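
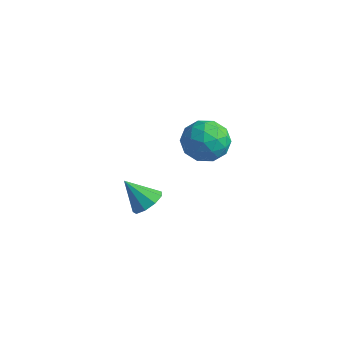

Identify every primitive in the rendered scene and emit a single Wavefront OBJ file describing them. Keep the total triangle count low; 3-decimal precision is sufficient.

v -1.015 -2.59 -0.76
v -0.528 -2.74 -0.425
v -1.725 -2.93 0.12
v -0.632 -2.342 -0.355
v -0.915 -2.06 -0.475
v -1.245 -2.026 -0.728
v -1.468 -2.256 -0.996
v -1.479 -2.642 -1.153
v -1.273 -3.004 -1.127
v -0.946 -3.172 -0.929
v -0.652 -3.068 -0.652
v -3.114 1.716 -0.41
v -2.785 2.079 -1.184
v -1.875 0.921 -0.256
v -1.546 1.284 -1.03
v -1.642 1.806 -0.284
v -2.407 2.297 -0.38
v -2.253 0.703 -1.06
v -3.018 1.194 -1.156
v -2.253 1.452 -1.585
v -1.875 2.134 -1.106
v -2.785 0.866 -0.334
v -2.407 1.548 0.145
v -3.058 1.967 -0.811
v -1.602 1.033 -0.629
v -1.658 1.34 -0.191
v -1.465 1.552 -0.646
v -2.836 2.096 -0.338
v -2.643 2.308 -0.792
v -1.971 2.148 -0.264
v -2.017 0.692 -0.648
v -1.824 0.904 -1.102
v -3.195 1.448 -0.794
v -3.002 1.66 -1.249
v -2.689 0.852 -1.176
v -2.552 1.812 -1.501
v -1.824 1.345 -1.411
v -2.239 1.003 -1.429
v -2.689 1.292 -1.485
v -2.33 2.212 -1.219
v -1.602 1.745 -1.129
v -1.658 2.052 -0.691
v -2.108 2.341 -0.747
v -2.018 1.844 -1.455
v -3.058 1.255 -0.311
v -2.33 0.788 -0.221
v -2.552 0.659 -0.693
v -3.002 0.948 -0.749
v -2.836 1.655 -0.029
v -2.108 1.188 0.061
v -1.971 1.708 0.045
v -2.421 1.997 -0.011
v -2.642 1.156 0.015
f 2 1 4
f 2 4 3
f 4 1 5
f 4 5 3
f 5 1 6
f 5 6 3
f 6 1 7
f 6 7 3
f 7 1 8
f 7 8 3
f 8 1 9
f 8 9 3
f 9 1 10
f 9 10 3
f 10 1 11
f 10 11 3
f 11 1 2
f 11 2 3
f 12 49 28
f 49 23 52
f 28 52 17
f 49 52 28
f 12 28 24
f 28 17 29
f 24 29 13
f 28 29 24
f 12 24 33
f 24 13 34
f 33 34 19
f 24 34 33
f 12 33 45
f 33 19 48
f 45 48 22
f 33 48 45
f 12 45 49
f 45 22 53
f 49 53 23
f 45 53 49
f 13 29 40
f 29 17 43
f 40 43 21
f 29 43 40
f 17 52 30
f 52 23 51
f 30 51 16
f 52 51 30
f 23 53 50
f 53 22 46
f 50 46 14
f 53 46 50
f 22 48 47
f 48 19 35
f 47 35 18
f 48 35 47
f 19 34 39
f 34 13 36
f 39 36 20
f 34 36 39
f 15 41 27
f 41 21 42
f 27 42 16
f 41 42 27
f 15 27 25
f 27 16 26
f 25 26 14
f 27 26 25
f 15 25 32
f 25 14 31
f 32 31 18
f 25 31 32
f 15 32 37
f 32 18 38
f 37 38 20
f 32 38 37
f 15 37 41
f 37 20 44
f 41 44 21
f 37 44 41
f 16 42 30
f 42 21 43
f 30 43 17
f 42 43 30
f 14 26 50
f 26 16 51
f 50 51 23
f 26 51 50
f 18 31 47
f 31 14 46
f 47 46 22
f 31 46 47
f 20 38 39
f 38 18 35
f 39 35 19
f 38 35 39
f 21 44 40
f 44 20 36
f 40 36 13
f 44 36 40



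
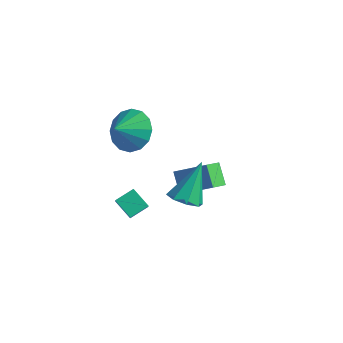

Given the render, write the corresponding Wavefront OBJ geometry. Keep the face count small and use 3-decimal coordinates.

v -0.709 -1.837 0.428
v -0.15 -1.347 0.132
v -0.791 -0.723 2.112
v -0.718 -1.17 -0.013
v -1.281 -1.383 0.1
v -1.509 -1.862 0.406
v -1.268 -2.326 0.725
v -0.701 -2.504 0.87
v -0.138 -2.291 0.756
v 0.09 -1.812 0.45
v -3.469 -3.1 -0.646
v -2.889 -3.652 0.165
v -3.223 -2.287 -0.269
v -2.642 -2.838 0.543
v -2.618 -3.082 -1.243
v -2.037 -3.633 -0.431
v -2.371 -2.268 -0.865
v -1.791 -2.82 -0.054
v -2.988 1.06 -2.451
v -2.964 0.244 -2.072
v -3.726 1.43 -1.608
v -3.702 0.614 -1.229
v -1.538 1.586 -1.411
v -1.514 0.77 -1.032
v -2.276 1.956 -0.568
v -2.252 1.14 -0.189
v -3.284 -2.308 3.646
v -2.342 -2.019 4.061
v -3.296 -3.232 4.314
v -2.721 -1.779 4.386
v -3.252 -1.681 4.512
v -3.791 -1.752 4.406
v -4.194 -1.971 4.097
v -4.354 -2.281 3.666
v -4.227 -2.598 3.23
v -3.847 -2.837 2.905
v -3.317 -2.935 2.779
v -2.778 -2.865 2.885
v -2.375 -2.646 3.195
v -2.215 -2.336 3.625
f 2 1 4
f 2 4 3
f 4 1 5
f 4 5 3
f 5 1 6
f 5 6 3
f 6 1 7
f 6 7 3
f 7 1 8
f 7 8 3
f 8 1 9
f 8 9 3
f 9 1 10
f 9 10 3
f 10 1 2
f 10 2 3
f 12 14 11
f 15 12 11
f 11 14 13
f 13 15 11
f 12 18 14
f 16 12 15
f 16 18 12
f 14 18 13
f 17 15 13
f 13 18 17
f 17 16 15
f 18 16 17
f 20 22 19
f 23 20 19
f 19 22 21
f 21 23 19
f 20 26 22
f 24 20 23
f 24 26 20
f 22 26 21
f 25 23 21
f 21 26 25
f 25 24 23
f 26 24 25
f 28 27 30
f 28 30 29
f 30 27 31
f 30 31 29
f 31 27 32
f 31 32 29
f 32 27 33
f 32 33 29
f 33 27 34
f 33 34 29
f 34 27 35
f 34 35 29
f 35 27 36
f 35 36 29
f 36 27 37
f 36 37 29
f 37 27 38
f 37 38 29
f 38 27 39
f 38 39 29
f 39 27 40
f 39 40 29
f 40 27 28
f 40 28 29



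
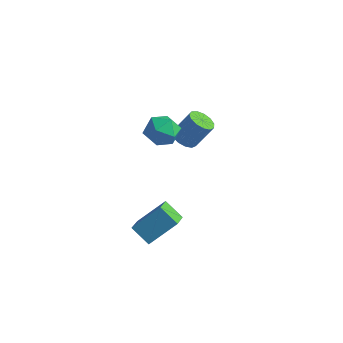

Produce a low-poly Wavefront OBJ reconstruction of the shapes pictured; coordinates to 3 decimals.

v 1.611 -3.648 0.026
v 2.507 -2.59 1.22
v 1.141 -2.522 -0.619
v 2.038 -1.464 0.576
v 2.582 -3.656 -0.696
v 3.479 -2.598 0.499
v 2.113 -2.53 -1.34
v 3.009 -1.472 -0.146
v 0.223 1.433 2.889
v 0.941 0.754 2.74
v -0.221 0.666 4.24
v 0.497 -0.013 4.091
v 0.739 0.926 4.334
v 1.013 1.4 3.499
v -0.293 0.02 3.481
v -0.019 0.494 2.646
v 0.622 -0.118 3.106
v 1.26 0.441 3.633
v -0.54 0.979 3.347
v 0.098 1.538 3.874
v 0.007 3.127 0.989
v 0.47 2.55 0.996
v 1.156 3.115 2.338
v 0.693 3.693 2.331
v 0.658 2.849 0.774
v 1.344 3.414 2.116
v 0.639 3.236 0.62
v 1.325 3.801 1.962
v 0.42 3.589 0.583
v 1.106 4.154 1.926
v 0.069 3.795 0.676
v 0.755 4.36 2.018
v -0.301 3.789 0.867
v 0.385 4.355 2.21
v -0.573 3.573 1.098
v 0.113 4.139 2.44
v -0.662 3.216 1.293
v 0.024 3.781 2.636
v -0.538 2.83 1.392
v 0.148 3.396 2.735
v -0.241 2.539 1.363
v 0.445 3.105 2.706
v 0.135 2.434 1.215
v 0.821 3 2.558
f 2 4 1
f 5 2 1
f 1 4 3
f 3 5 1
f 2 8 4
f 6 2 5
f 6 8 2
f 4 8 3
f 7 5 3
f 3 8 7
f 7 6 5
f 8 6 7
f 9 20 14
f 9 14 10
f 9 10 16
f 9 16 19
f 9 19 20
f 10 14 18
f 14 20 13
f 20 19 11
f 19 16 15
f 16 10 17
f 12 18 13
f 12 13 11
f 12 11 15
f 12 15 17
f 12 17 18
f 13 18 14
f 11 13 20
f 15 11 19
f 17 15 16
f 18 17 10
f 22 21 25
f 22 25 23
f 23 25 26
f 23 26 24
f 25 21 27
f 25 27 26
f 26 27 28
f 26 28 24
f 27 21 29
f 27 29 28
f 28 29 30
f 28 30 24
f 29 21 31
f 29 31 30
f 30 31 32
f 30 32 24
f 31 21 33
f 31 33 32
f 32 33 34
f 32 34 24
f 33 21 35
f 33 35 34
f 34 35 36
f 34 36 24
f 35 21 37
f 35 37 36
f 36 37 38
f 36 38 24
f 37 21 39
f 37 39 38
f 38 39 40
f 38 40 24
f 39 21 41
f 39 41 40
f 40 41 42
f 40 42 24
f 41 21 43
f 41 43 42
f 42 43 44
f 42 44 24
f 43 21 22
f 43 22 44
f 44 22 23
f 44 23 24



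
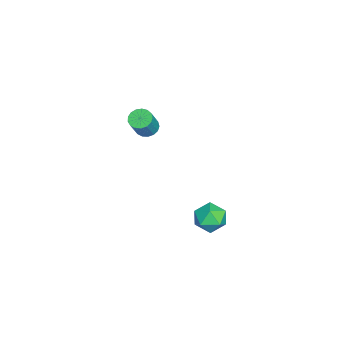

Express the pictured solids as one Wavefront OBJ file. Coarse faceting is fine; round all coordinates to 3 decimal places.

v 2.685 0.976 1.994
v 3.196 1.247 2.449
v 3.424 0.093 1.691
v 3.935 0.364 2.146
v 3.321 0.063 2.419
v 2.865 0.609 2.607
v 3.755 0.731 1.533
v 3.299 1.277 1.721
v 3.858 1.096 2.164
v 3.589 0.683 2.712
v 3.031 0.657 1.428
v 2.762 0.244 1.976
v -2.223 -2.514 2.769
v -1.854 -2.186 2.605
v -1.248 -2.379 3.587
v -1.617 -2.706 3.751
v -2.012 -2.04 2.731
v -1.405 -2.233 3.713
v -2.218 -2.003 2.866
v -1.611 -2.195 3.848
v -2.425 -2.082 2.978
v -1.819 -2.275 3.96
v -2.586 -2.261 3.043
v -1.98 -2.454 4.025
v -2.664 -2.497 3.044
v -2.058 -2.69 4.026
v -2.641 -2.737 2.983
v -2.035 -2.93 3.965
v -2.522 -2.926 2.873
v -1.916 -3.119 3.855
v -2.335 -3.021 2.739
v -1.729 -3.213 3.721
v -2.122 -2.999 2.611
v -1.516 -3.191 3.593
v -1.932 -2.866 2.52
v -1.326 -3.059 3.502
v -1.809 -2.652 2.486
v -1.203 -2.845 3.468
v -1.781 -2.407 2.517
v -1.175 -2.6 3.499
f 1 12 6
f 1 6 2
f 1 2 8
f 1 8 11
f 1 11 12
f 2 6 10
f 6 12 5
f 12 11 3
f 11 8 7
f 8 2 9
f 4 10 5
f 4 5 3
f 4 3 7
f 4 7 9
f 4 9 10
f 5 10 6
f 3 5 12
f 7 3 11
f 9 7 8
f 10 9 2
f 14 13 17
f 14 17 15
f 15 17 18
f 15 18 16
f 17 13 19
f 17 19 18
f 18 19 20
f 18 20 16
f 19 13 21
f 19 21 20
f 20 21 22
f 20 22 16
f 21 13 23
f 21 23 22
f 22 23 24
f 22 24 16
f 23 13 25
f 23 25 24
f 24 25 26
f 24 26 16
f 25 13 27
f 25 27 26
f 26 27 28
f 26 28 16
f 27 13 29
f 27 29 28
f 28 29 30
f 28 30 16
f 29 13 31
f 29 31 30
f 30 31 32
f 30 32 16
f 31 13 33
f 31 33 32
f 32 33 34
f 32 34 16
f 33 13 35
f 33 35 34
f 34 35 36
f 34 36 16
f 35 13 37
f 35 37 36
f 36 37 38
f 36 38 16
f 37 13 39
f 37 39 38
f 38 39 40
f 38 40 16
f 39 13 14
f 39 14 40
f 40 14 15
f 40 15 16



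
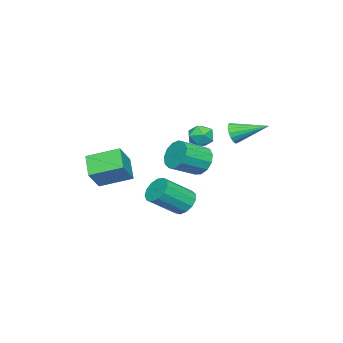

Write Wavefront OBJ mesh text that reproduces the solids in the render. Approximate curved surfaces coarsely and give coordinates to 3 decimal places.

v 3.295 -2.886 -0.755
v 4.309 -2.931 0.363
v 2.71 -1.269 -0.158
v 3.723 -1.315 0.96
v 4.257 -2.225 -1.6
v 5.27 -2.271 -0.482
v 3.671 -0.609 -1.003
v 4.685 -0.654 0.115
v -2.492 2.067 0.388
v -2.022 1.977 0.898
v -2.888 3.893 1.072
v -1.844 2.11 0.647
v -1.814 2.233 0.337
v -1.94 2.317 0.038
v -2.193 2.345 -0.181
v -2.514 2.308 -0.269
v -2.83 2.217 -0.207
v -3.069 2.091 -0.009
v -3.176 1.959 0.28
v -3.126 1.852 0.594
v -2.931 1.795 0.86
v -2.636 1.799 1.018
v -2.308 1.865 1.032
v -2.456 0.947 0.04
v -1.726 1.289 -0.034
v -1.894 -0.169 0.434
v -1.164 0.173 0.36
v -1.668 0.419 0.944
v -2.015 1.108 0.7
v -1.605 0.012 -0.3
v -1.952 0.701 -0.544
v -1.199 0.71 -0.244
v -1.239 0.962 0.524
v -2.381 0.158 -0.124
v -2.421 0.41 0.644
v -0.992 0.952 -1.233
v -0.373 1.224 -1.901
v 0.831 0.321 -1.154
v 0.212 0.048 -0.487
v -0.343 1.588 -1.51
v 0.861 0.685 -0.763
v -0.519 1.75 -1.031
v 0.685 0.847 -0.284
v -0.845 1.658 -0.616
v 0.359 0.755 0.131
v -1.217 1.342 -0.397
v -0.014 0.439 0.349
v -1.518 0.902 -0.444
v -0.315 -0.001 0.303
v -1.652 0.478 -0.742
v -0.449 -0.425 0.005
v -1.577 0.204 -1.195
v -0.373 -0.699 -0.448
v -1.315 0.167 -1.661
v -0.111 -0.736 -0.914
v -0.951 0.38 -1.991
v 0.253 -0.524 -1.244
v -0.6 0.774 -2.08
v 0.604 -0.13 -1.333
v 3.155 1.929 -2.397
v 3.804 2.328 -2.698
v 4.954 1.331 -1.545
v 4.305 0.931 -1.243
v 3.656 2.575 -2.337
v 4.806 1.578 -1.184
v 3.348 2.617 -1.995
v 4.499 1.619 -0.841
v 2.979 2.44 -1.78
v 4.13 1.442 -0.627
v 2.666 2.1 -1.761
v 3.817 1.103 -0.608
v 2.508 1.707 -1.944
v 3.659 0.709 -0.79
v 2.555 1.383 -2.27
v 3.706 0.386 -1.117
v 2.793 1.233 -2.637
v 3.943 0.236 -1.484
v 3.145 1.304 -2.928
v 4.296 0.307 -1.774
v 3.501 1.573 -3.049
v 4.651 0.575 -1.896
v 3.746 1.955 -2.964
v 4.897 0.957 -1.811
f 2 4 1
f 5 2 1
f 1 4 3
f 3 5 1
f 2 8 4
f 6 2 5
f 6 8 2
f 4 8 3
f 7 5 3
f 3 8 7
f 7 6 5
f 8 6 7
f 10 9 12
f 10 12 11
f 12 9 13
f 12 13 11
f 13 9 14
f 13 14 11
f 14 9 15
f 14 15 11
f 15 9 16
f 15 16 11
f 16 9 17
f 16 17 11
f 17 9 18
f 17 18 11
f 18 9 19
f 18 19 11
f 19 9 20
f 19 20 11
f 20 9 21
f 20 21 11
f 21 9 22
f 21 22 11
f 22 9 23
f 22 23 11
f 23 9 10
f 23 10 11
f 24 35 29
f 24 29 25
f 24 25 31
f 24 31 34
f 24 34 35
f 25 29 33
f 29 35 28
f 35 34 26
f 34 31 30
f 31 25 32
f 27 33 28
f 27 28 26
f 27 26 30
f 27 30 32
f 27 32 33
f 28 33 29
f 26 28 35
f 30 26 34
f 32 30 31
f 33 32 25
f 37 36 40
f 37 40 38
f 38 40 41
f 38 41 39
f 40 36 42
f 40 42 41
f 41 42 43
f 41 43 39
f 42 36 44
f 42 44 43
f 43 44 45
f 43 45 39
f 44 36 46
f 44 46 45
f 45 46 47
f 45 47 39
f 46 36 48
f 46 48 47
f 47 48 49
f 47 49 39
f 48 36 50
f 48 50 49
f 49 50 51
f 49 51 39
f 50 36 52
f 50 52 51
f 51 52 53
f 51 53 39
f 52 36 54
f 52 54 53
f 53 54 55
f 53 55 39
f 54 36 56
f 54 56 55
f 55 56 57
f 55 57 39
f 56 36 58
f 56 58 57
f 57 58 59
f 57 59 39
f 58 36 37
f 58 37 59
f 59 37 38
f 59 38 39
f 61 60 64
f 61 64 62
f 62 64 65
f 62 65 63
f 64 60 66
f 64 66 65
f 65 66 67
f 65 67 63
f 66 60 68
f 66 68 67
f 67 68 69
f 67 69 63
f 68 60 70
f 68 70 69
f 69 70 71
f 69 71 63
f 70 60 72
f 70 72 71
f 71 72 73
f 71 73 63
f 72 60 74
f 72 74 73
f 73 74 75
f 73 75 63
f 74 60 76
f 74 76 75
f 75 76 77
f 75 77 63
f 76 60 78
f 76 78 77
f 77 78 79
f 77 79 63
f 78 60 80
f 78 80 79
f 79 80 81
f 79 81 63
f 80 60 82
f 80 82 81
f 81 82 83
f 81 83 63
f 82 60 61
f 82 61 83
f 83 61 62
f 83 62 63



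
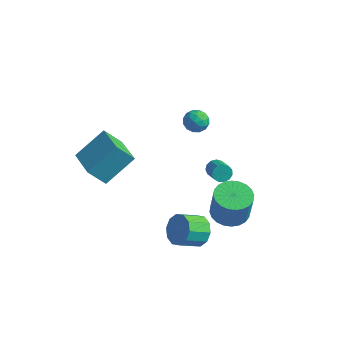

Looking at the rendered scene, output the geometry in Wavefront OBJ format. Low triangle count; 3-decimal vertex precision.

v -0.719 3.747 -3.321
v -0.334 3.887 -3.745
v 0.545 3.234 -3.163
v 0.159 3.093 -2.739
v -0.31 4.125 -3.514
v 0.569 3.472 -2.932
v -0.416 4.243 -3.222
v 0.463 3.59 -2.64
v -0.618 4.203 -2.962
v 0.26 3.55 -2.379
v -0.853 4.019 -2.815
v 0.026 3.365 -2.233
v -1.045 3.748 -2.829
v -0.166 3.094 -2.247
v -1.133 3.476 -3
v -0.255 2.823 -2.417
v -1.091 3.291 -3.272
v -0.212 2.638 -2.69
v -0.93 3.25 -3.56
v -0.052 2.597 -2.978
v -0.702 3.367 -3.772
v 0.176 2.714 -3.19
v -0.48 3.604 -3.841
v 0.398 2.951 -3.259
v 2.06 0.962 -3.311
v 2.892 1.66 -3.402
v 3.232 1.496 -1.561
v 2.4 0.798 -1.469
v 2.57 1.925 -3.319
v 2.91 1.761 -1.478
v 2.171 2.044 -3.235
v 2.51 1.88 -1.393
v 1.754 1.997 -3.162
v 2.094 1.834 -1.321
v 1.384 1.794 -3.112
v 1.724 1.63 -1.27
v 1.117 1.463 -3.092
v 1.457 1.299 -1.251
v 0.994 1.056 -3.106
v 1.334 0.893 -1.264
v 1.033 0.635 -3.15
v 1.372 0.471 -1.309
v 1.228 0.264 -3.219
v 1.568 0.1 -1.378
v 1.55 -0.001 -3.302
v 1.89 -0.165 -1.461
v 1.95 -0.12 -3.387
v 2.289 -0.284 -1.545
v 2.366 -0.074 -3.459
v 2.706 -0.237 -1.618
v 2.736 0.13 -3.51
v 3.076 -0.034 -1.668
v 3.003 0.461 -3.529
v 3.343 0.297 -1.688
v 3.126 0.867 -3.516
v 3.466 0.704 -1.674
v 3.088 1.289 -3.471
v 3.427 1.125 -1.63
v -4.73 -3.547 1.522
v -3.997 -2.002 2.842
v -4.048 -2.903 0.39
v -3.316 -1.358 1.71
v -3.084 -4.642 1.89
v -2.352 -3.097 3.21
v -2.403 -3.998 0.758
v -1.67 -2.453 2.078
v -0.549 1.218 3.965
v -0.07 1.647 3.585
v -0.25 0.273 3.275
v 0.229 0.702 2.895
v 0.371 0.523 3.605
v 0.186 1.107 4.032
v -0.506 0.813 2.828
v -0.691 1.397 3.255
v -0.044 1.397 2.882
v 0.498 1.217 3.363
v -0.818 0.703 3.497
v -0.276 0.523 3.978
v -0.336 1.515 3.836
v 0.016 0.405 3.024
v 0.1 0.299 3.442
v 0.381 0.551 3.219
v -0.185 1.198 4.098
v 0.096 1.45 3.875
v 0.356 0.789 3.887
v -0.416 0.47 2.985
v -0.135 0.722 2.762
v -0.701 1.369 3.641
v -0.42 1.621 3.418
v -0.676 1.131 2.973
v -0.039 1.621 3.199
v 0.137 1.065 2.794
v -0.296 1.13 2.754
v -0.404 1.474 3.005
v 0.28 1.515 3.482
v 0.455 0.96 3.076
v 0.539 0.854 3.494
v 0.431 1.198 3.744
v 0.295 1.368 3.069
v -0.775 0.96 3.784
v -0.6 0.405 3.378
v -0.751 0.722 3.116
v -0.859 1.066 3.366
v -0.457 0.855 4.066
v -0.281 0.299 3.661
v 0.084 0.446 3.855
v -0.024 0.79 4.106
v -0.615 0.552 3.791
v 1.73 -1.495 -3.091
v 2.579 -1.962 -3.115
v 2 -3.053 -2.394
v 1.15 -2.585 -2.369
v 2.566 -1.627 -2.618
v 1.987 -2.717 -1.897
v 2.234 -1.241 -2.302
v 1.655 -2.332 -1.581
v 1.709 -0.952 -2.287
v 1.13 -2.043 -1.566
v 1.192 -0.871 -2.579
v 0.612 -1.961 -1.858
v 0.88 -1.027 -3.066
v 0.301 -2.118 -2.345
v 0.893 -1.363 -3.563
v 0.314 -2.453 -2.842
v 1.225 -1.748 -3.879
v 0.646 -2.839 -3.158
v 1.75 -2.037 -3.894
v 1.171 -3.128 -3.173
v 2.268 -2.119 -3.602
v 1.688 -3.209 -2.881
f 2 1 5
f 2 5 3
f 3 5 6
f 3 6 4
f 5 1 7
f 5 7 6
f 6 7 8
f 6 8 4
f 7 1 9
f 7 9 8
f 8 9 10
f 8 10 4
f 9 1 11
f 9 11 10
f 10 11 12
f 10 12 4
f 11 1 13
f 11 13 12
f 12 13 14
f 12 14 4
f 13 1 15
f 13 15 14
f 14 15 16
f 14 16 4
f 15 1 17
f 15 17 16
f 16 17 18
f 16 18 4
f 17 1 19
f 17 19 18
f 18 19 20
f 18 20 4
f 19 1 21
f 19 21 20
f 20 21 22
f 20 22 4
f 21 1 23
f 21 23 22
f 22 23 24
f 22 24 4
f 23 1 2
f 23 2 24
f 24 2 3
f 24 3 4
f 26 25 29
f 26 29 27
f 27 29 30
f 27 30 28
f 29 25 31
f 29 31 30
f 30 31 32
f 30 32 28
f 31 25 33
f 31 33 32
f 32 33 34
f 32 34 28
f 33 25 35
f 33 35 34
f 34 35 36
f 34 36 28
f 35 25 37
f 35 37 36
f 36 37 38
f 36 38 28
f 37 25 39
f 37 39 38
f 38 39 40
f 38 40 28
f 39 25 41
f 39 41 40
f 40 41 42
f 40 42 28
f 41 25 43
f 41 43 42
f 42 43 44
f 42 44 28
f 43 25 45
f 43 45 44
f 44 45 46
f 44 46 28
f 45 25 47
f 45 47 46
f 46 47 48
f 46 48 28
f 47 25 49
f 47 49 48
f 48 49 50
f 48 50 28
f 49 25 51
f 49 51 50
f 50 51 52
f 50 52 28
f 51 25 53
f 51 53 52
f 52 53 54
f 52 54 28
f 53 25 55
f 53 55 54
f 54 55 56
f 54 56 28
f 55 25 57
f 55 57 56
f 56 57 58
f 56 58 28
f 57 25 26
f 57 26 58
f 58 26 27
f 58 27 28
f 60 62 59
f 63 60 59
f 59 62 61
f 61 63 59
f 60 66 62
f 64 60 63
f 64 66 60
f 62 66 61
f 65 63 61
f 61 66 65
f 65 64 63
f 66 64 65
f 67 104 83
f 104 78 107
f 83 107 72
f 104 107 83
f 67 83 79
f 83 72 84
f 79 84 68
f 83 84 79
f 67 79 88
f 79 68 89
f 88 89 74
f 79 89 88
f 67 88 100
f 88 74 103
f 100 103 77
f 88 103 100
f 67 100 104
f 100 77 108
f 104 108 78
f 100 108 104
f 68 84 95
f 84 72 98
f 95 98 76
f 84 98 95
f 72 107 85
f 107 78 106
f 85 106 71
f 107 106 85
f 78 108 105
f 108 77 101
f 105 101 69
f 108 101 105
f 77 103 102
f 103 74 90
f 102 90 73
f 103 90 102
f 74 89 94
f 89 68 91
f 94 91 75
f 89 91 94
f 70 96 82
f 96 76 97
f 82 97 71
f 96 97 82
f 70 82 80
f 82 71 81
f 80 81 69
f 82 81 80
f 70 80 87
f 80 69 86
f 87 86 73
f 80 86 87
f 70 87 92
f 87 73 93
f 92 93 75
f 87 93 92
f 70 92 96
f 92 75 99
f 96 99 76
f 92 99 96
f 71 97 85
f 97 76 98
f 85 98 72
f 97 98 85
f 69 81 105
f 81 71 106
f 105 106 78
f 81 106 105
f 73 86 102
f 86 69 101
f 102 101 77
f 86 101 102
f 75 93 94
f 93 73 90
f 94 90 74
f 93 90 94
f 76 99 95
f 99 75 91
f 95 91 68
f 99 91 95
f 110 109 113
f 110 113 111
f 111 113 114
f 111 114 112
f 113 109 115
f 113 115 114
f 114 115 116
f 114 116 112
f 115 109 117
f 115 117 116
f 116 117 118
f 116 118 112
f 117 109 119
f 117 119 118
f 118 119 120
f 118 120 112
f 119 109 121
f 119 121 120
f 120 121 122
f 120 122 112
f 121 109 123
f 121 123 122
f 122 123 124
f 122 124 112
f 123 109 125
f 123 125 124
f 124 125 126
f 124 126 112
f 125 109 127
f 125 127 126
f 126 127 128
f 126 128 112
f 127 109 129
f 127 129 128
f 128 129 130
f 128 130 112
f 129 109 110
f 129 110 130
f 130 110 111
f 130 111 112



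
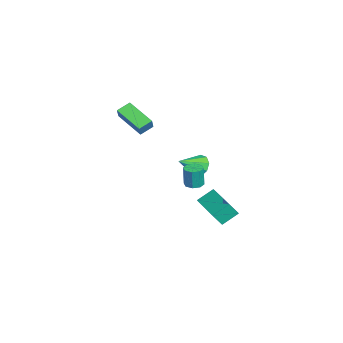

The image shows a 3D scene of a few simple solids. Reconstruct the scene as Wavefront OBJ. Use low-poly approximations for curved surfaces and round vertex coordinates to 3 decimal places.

v -3.491 2.658 -3.207
v -3.174 2.419 -3.843
v -2.749 1.582 -2.433
v -2.88 2.779 -3.625
v -2.872 3.082 -3.211
v -3.154 3.187 -2.796
v -3.593 3.045 -2.572
v -3.985 2.721 -2.646
v -4.146 2.369 -2.982
v -4 2.152 -3.424
v -3.616 2.172 -3.764
v 2.253 3.157 -2.958
v 2.423 2.677 -2.204
v 1.882 3.964 -2.362
v 2.052 3.484 -1.607
v 4.128 3.956 -2.873
v 4.298 3.476 -2.118
v 3.757 4.763 -2.276
v 3.927 4.283 -1.522
v -0.063 2.467 -2.515
v 0.463 2.399 -2.528
v 0.488 2.364 -1.339
v -0.037 2.433 -1.325
v 0.358 2.79 -2.514
v 0.383 2.756 -1.325
v 0.006 2.993 -2.501
v 0.032 2.958 -1.312
v -0.385 2.887 -2.496
v -0.36 2.853 -1.306
v -0.588 2.536 -2.501
v -0.563 2.501 -1.312
v -0.483 2.144 -2.515
v -0.458 2.11 -1.326
v -0.132 1.942 -2.528
v -0.106 1.907 -1.339
v 0.26 2.047 -2.534
v 0.285 2.013 -1.344
v -4.255 -0.973 0.715
v -3.791 -1.015 1.389
v -3.085 0.246 -0.015
v -2.621 0.203 0.66
v -3.799 -1.623 0.36
v -3.335 -1.666 1.035
v -2.629 -0.405 -0.369
v -2.165 -0.447 0.305
f 2 1 4
f 2 4 3
f 4 1 5
f 4 5 3
f 5 1 6
f 5 6 3
f 6 1 7
f 6 7 3
f 7 1 8
f 7 8 3
f 8 1 9
f 8 9 3
f 9 1 10
f 9 10 3
f 10 1 11
f 10 11 3
f 11 1 2
f 11 2 3
f 13 15 12
f 16 13 12
f 12 15 14
f 14 16 12
f 13 19 15
f 17 13 16
f 17 19 13
f 15 19 14
f 18 16 14
f 14 19 18
f 18 17 16
f 19 17 18
f 21 20 24
f 21 24 22
f 22 24 25
f 22 25 23
f 24 20 26
f 24 26 25
f 25 26 27
f 25 27 23
f 26 20 28
f 26 28 27
f 27 28 29
f 27 29 23
f 28 20 30
f 28 30 29
f 29 30 31
f 29 31 23
f 30 20 32
f 30 32 31
f 31 32 33
f 31 33 23
f 32 20 34
f 32 34 33
f 33 34 35
f 33 35 23
f 34 20 36
f 34 36 35
f 35 36 37
f 35 37 23
f 36 20 21
f 36 21 37
f 37 21 22
f 37 22 23
f 39 41 38
f 42 39 38
f 38 41 40
f 40 42 38
f 39 45 41
f 43 39 42
f 43 45 39
f 41 45 40
f 44 42 40
f 40 45 44
f 44 43 42
f 45 43 44



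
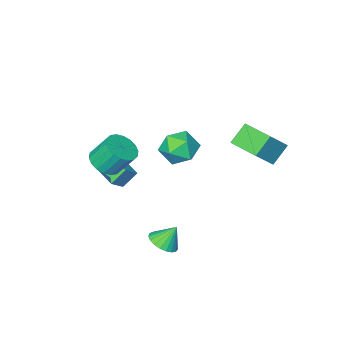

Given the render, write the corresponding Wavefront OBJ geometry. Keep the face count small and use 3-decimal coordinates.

v 2.431 -4.019 -1.837
v 1.635 -3.833 -0.946
v 2.425 -2.239 -2.216
v 1.628 -2.052 -1.324
v 3.252 -3.868 -1.136
v 2.455 -3.681 -0.244
v 3.245 -2.087 -1.514
v 2.449 -1.901 -0.623
v -2.652 -2.302 -0.996
v -1.687 -2.205 -0.222
v -1.633 -3.635 -2.098
v -0.668 -3.538 -1.324
v -1.718 -4.078 -0.942
v -2.348 -3.254 -0.261
v -0.972 -2.586 -2.059
v -1.602 -1.762 -1.378
v -0.649 -2.381 -0.878
v -1.11 -3.303 -0.189
v -2.21 -2.537 -2.131
v -2.671 -3.459 -1.442
v -3.154 2.551 2.817
v -1.952 2.658 4.07
v -3.374 4.438 2.868
v -2.172 4.545 4.121
v -2.148 2.695 1.839
v -0.946 2.802 3.092
v -2.368 4.582 1.89
v -1.166 4.689 3.143
v 3.895 -1.589 0.869
v 4.723 -1.831 1.374
v 4.113 -1.114 2.717
v 3.285 -0.871 2.211
v 4.823 -1.432 1.206
v 4.213 -0.714 2.549
v 4.739 -1.063 0.971
v 4.13 -0.345 2.314
v 4.488 -0.799 0.716
v 3.879 -0.081 2.058
v 4.12 -0.691 0.491
v 3.51 0.027 1.833
v 3.707 -0.761 0.341
v 3.097 -0.043 1.683
v 3.331 -0.995 0.295
v 2.721 -0.277 1.638
v 3.067 -1.346 0.363
v 2.457 -0.629 1.706
v 2.967 -1.746 0.531
v 2.357 -1.028 1.874
v 3.05 -2.115 0.766
v 2.441 -1.397 2.109
v 3.301 -2.379 1.022
v 2.692 -1.661 2.364
v 3.67 -2.487 1.247
v 3.06 -1.769 2.589
v 4.083 -2.417 1.397
v 3.473 -1.699 2.739
v 4.459 -2.183 1.442
v 3.849 -1.465 2.785
v 3.156 2.727 -3.036
v 3.917 2.678 -2.578
v 2.504 3.013 -1.924
v 3.908 3.035 -2.674
v 3.77 3.339 -2.834
v 3.525 3.537 -3.028
v 3.216 3.595 -3.224
v 2.897 3.503 -3.387
v 2.622 3.277 -3.489
v 2.44 2.956 -3.514
v 2.382 2.595 -3.455
v 2.457 2.257 -3.324
v 2.653 2.001 -3.144
v 2.936 1.87 -2.944
v 3.257 1.887 -2.761
v 3.56 2.049 -2.625
v 3.794 2.329 -2.56
f 2 4 1
f 5 2 1
f 1 4 3
f 3 5 1
f 2 8 4
f 6 2 5
f 6 8 2
f 4 8 3
f 7 5 3
f 3 8 7
f 7 6 5
f 8 6 7
f 9 20 14
f 9 14 10
f 9 10 16
f 9 16 19
f 9 19 20
f 10 14 18
f 14 20 13
f 20 19 11
f 19 16 15
f 16 10 17
f 12 18 13
f 12 13 11
f 12 11 15
f 12 15 17
f 12 17 18
f 13 18 14
f 11 13 20
f 15 11 19
f 17 15 16
f 18 17 10
f 22 24 21
f 25 22 21
f 21 24 23
f 23 25 21
f 22 28 24
f 26 22 25
f 26 28 22
f 24 28 23
f 27 25 23
f 23 28 27
f 27 26 25
f 28 26 27
f 30 29 33
f 30 33 31
f 31 33 34
f 31 34 32
f 33 29 35
f 33 35 34
f 34 35 36
f 34 36 32
f 35 29 37
f 35 37 36
f 36 37 38
f 36 38 32
f 37 29 39
f 37 39 38
f 38 39 40
f 38 40 32
f 39 29 41
f 39 41 40
f 40 41 42
f 40 42 32
f 41 29 43
f 41 43 42
f 42 43 44
f 42 44 32
f 43 29 45
f 43 45 44
f 44 45 46
f 44 46 32
f 45 29 47
f 45 47 46
f 46 47 48
f 46 48 32
f 47 29 49
f 47 49 48
f 48 49 50
f 48 50 32
f 49 29 51
f 49 51 50
f 50 51 52
f 50 52 32
f 51 29 53
f 51 53 52
f 52 53 54
f 52 54 32
f 53 29 55
f 53 55 54
f 54 55 56
f 54 56 32
f 55 29 57
f 55 57 56
f 56 57 58
f 56 58 32
f 57 29 30
f 57 30 58
f 58 30 31
f 58 31 32
f 60 59 62
f 60 62 61
f 62 59 63
f 62 63 61
f 63 59 64
f 63 64 61
f 64 59 65
f 64 65 61
f 65 59 66
f 65 66 61
f 66 59 67
f 66 67 61
f 67 59 68
f 67 68 61
f 68 59 69
f 68 69 61
f 69 59 70
f 69 70 61
f 70 59 71
f 70 71 61
f 71 59 72
f 71 72 61
f 72 59 73
f 72 73 61
f 73 59 74
f 73 74 61
f 74 59 75
f 74 75 61
f 75 59 60
f 75 60 61



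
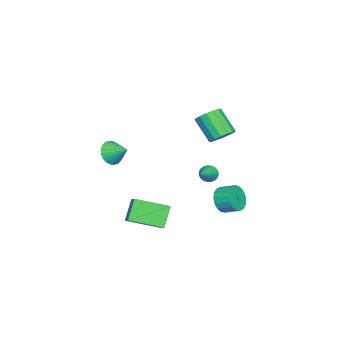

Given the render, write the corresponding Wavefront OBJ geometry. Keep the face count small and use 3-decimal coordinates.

v 2.374 0.354 0.372
v 3.246 -1.463 1.059
v 2.913 0.777 0.805
v 3.785 -1.041 1.491
v 3.335 0.361 -0.831
v 4.207 -1.457 -0.145
v 3.874 0.783 -0.399
v 4.746 -1.034 0.288
v 1.161 3.204 0.885
v 1.559 2.858 1.614
v 1.617 3.79 2.025
v 1.219 4.136 1.295
v 1.869 2.944 1.376
v 1.927 3.876 1.786
v 2.039 3.081 1.04
v 2.097 4.014 1.45
v 2.035 3.243 0.674
v 2.093 4.175 1.084
v 1.858 3.397 0.349
v 1.916 4.329 0.759
v 1.543 3.512 0.13
v 1.6 4.445 0.541
v 1.152 3.567 0.061
v 1.21 4.499 0.472
v 0.763 3.55 0.155
v 0.821 4.482 0.566
v 0.453 3.464 0.394
v 0.511 4.396 0.804
v 0.283 3.326 0.73
v 0.341 4.259 1.14
v 0.287 3.165 1.096
v 0.345 4.097 1.506
v 0.464 3.011 1.421
v 0.522 3.943 1.831
v 0.78 2.895 1.639
v 0.837 3.828 2.05
v 1.17 2.841 1.708
v 1.228 3.773 2.119
v -3.665 0.539 -0.241
v -3.424 0.815 -0.741
v -2.135 0.581 0.521
v -3.5 1.017 -0.6
v -3.604 1.136 -0.397
v -3.719 1.152 -0.166
v -3.825 1.062 0.051
v -3.903 0.881 0.217
v -3.94 0.642 0.305
v -3.929 0.384 0.298
v -3.873 0.154 0.198
v -3.781 -0.011 0.022
v -3.669 -0.08 -0.2
v -3.556 -0.042 -0.429
v -3.462 0.096 -0.625
v -3.403 0.311 -0.755
v -3.389 0.565 -0.796
v -0.294 -4.236 2.338
v 0.293 -4.659 2.856
v -0.046 -3.124 2.962
v 0.495 -4.557 2.593
v 0.578 -4.406 2.292
v 0.528 -4.229 1.997
v 0.352 -4.053 1.754
v 0.079 -3.906 1.6
v -0.252 -3.808 1.558
v -0.589 -3.776 1.635
v -0.881 -3.814 1.819
v -1.084 -3.916 2.082
v -1.167 -4.067 2.383
v -1.117 -4.243 2.678
v -0.941 -4.419 2.921
v -0.667 -4.567 3.075
v -0.337 -4.664 3.117
v 0 -4.697 3.04
v -3.464 1.461 3.253
v -3.036 1.933 3.845
v -3.628 0.771 5.199
v -4.056 0.299 4.607
v -3.446 2.117 3.824
v -4.038 0.955 5.178
v -3.861 2.126 3.65
v -4.454 0.964 5.004
v -4.17 1.956 3.369
v -4.762 0.794 4.723
v -4.289 1.654 3.057
v -4.882 0.492 4.411
v -4.188 1.3 2.798
v -4.78 0.138 4.152
v -3.892 0.989 2.661
v -4.484 -0.173 4.015
v -3.482 0.805 2.682
v -4.074 -0.357 4.036
v -3.066 0.796 2.856
v -3.659 -0.366 4.21
v -2.758 0.966 3.137
v -3.35 -0.196 4.491
v -2.638 1.268 3.449
v -3.231 0.106 4.803
v -2.74 1.622 3.708
v -3.332 0.46 5.062
f 2 4 1
f 5 2 1
f 1 4 3
f 3 5 1
f 2 8 4
f 6 2 5
f 6 8 2
f 4 8 3
f 7 5 3
f 3 8 7
f 7 6 5
f 8 6 7
f 10 9 13
f 10 13 11
f 11 13 14
f 11 14 12
f 13 9 15
f 13 15 14
f 14 15 16
f 14 16 12
f 15 9 17
f 15 17 16
f 16 17 18
f 16 18 12
f 17 9 19
f 17 19 18
f 18 19 20
f 18 20 12
f 19 9 21
f 19 21 20
f 20 21 22
f 20 22 12
f 21 9 23
f 21 23 22
f 22 23 24
f 22 24 12
f 23 9 25
f 23 25 24
f 24 25 26
f 24 26 12
f 25 9 27
f 25 27 26
f 26 27 28
f 26 28 12
f 27 9 29
f 27 29 28
f 28 29 30
f 28 30 12
f 29 9 31
f 29 31 30
f 30 31 32
f 30 32 12
f 31 9 33
f 31 33 32
f 32 33 34
f 32 34 12
f 33 9 35
f 33 35 34
f 34 35 36
f 34 36 12
f 35 9 37
f 35 37 36
f 36 37 38
f 36 38 12
f 37 9 10
f 37 10 38
f 38 10 11
f 38 11 12
f 40 39 42
f 40 42 41
f 42 39 43
f 42 43 41
f 43 39 44
f 43 44 41
f 44 39 45
f 44 45 41
f 45 39 46
f 45 46 41
f 46 39 47
f 46 47 41
f 47 39 48
f 47 48 41
f 48 39 49
f 48 49 41
f 49 39 50
f 49 50 41
f 50 39 51
f 50 51 41
f 51 39 52
f 51 52 41
f 52 39 53
f 52 53 41
f 53 39 54
f 53 54 41
f 54 39 55
f 54 55 41
f 55 39 40
f 55 40 41
f 57 56 59
f 57 59 58
f 59 56 60
f 59 60 58
f 60 56 61
f 60 61 58
f 61 56 62
f 61 62 58
f 62 56 63
f 62 63 58
f 63 56 64
f 63 64 58
f 64 56 65
f 64 65 58
f 65 56 66
f 65 66 58
f 66 56 67
f 66 67 58
f 67 56 68
f 67 68 58
f 68 56 69
f 68 69 58
f 69 56 70
f 69 70 58
f 70 56 71
f 70 71 58
f 71 56 72
f 71 72 58
f 72 56 73
f 72 73 58
f 73 56 57
f 73 57 58
f 75 74 78
f 75 78 76
f 76 78 79
f 76 79 77
f 78 74 80
f 78 80 79
f 79 80 81
f 79 81 77
f 80 74 82
f 80 82 81
f 81 82 83
f 81 83 77
f 82 74 84
f 82 84 83
f 83 84 85
f 83 85 77
f 84 74 86
f 84 86 85
f 85 86 87
f 85 87 77
f 86 74 88
f 86 88 87
f 87 88 89
f 87 89 77
f 88 74 90
f 88 90 89
f 89 90 91
f 89 91 77
f 90 74 92
f 90 92 91
f 91 92 93
f 91 93 77
f 92 74 94
f 92 94 93
f 93 94 95
f 93 95 77
f 94 74 96
f 94 96 95
f 95 96 97
f 95 97 77
f 96 74 98
f 96 98 97
f 97 98 99
f 97 99 77
f 98 74 75
f 98 75 99
f 99 75 76
f 99 76 77



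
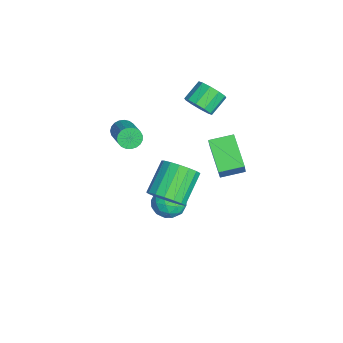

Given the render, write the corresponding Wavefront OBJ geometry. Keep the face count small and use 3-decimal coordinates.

v -0.732 -0.297 -3.178
v 0.038 -0.475 -2.62
v -1.538 -1.405 -2.42
v -0.768 -1.583 -1.862
v -1.249 -0.748 -1.771
v -0.751 -0.064 -2.24
v -0.749 -1.816 -2.8
v -0.251 -1.132 -3.269
v 0.027 -1.414 -2.387
v -0.282 -0.754 -1.75
v -1.218 -1.126 -3.29
v -1.527 -0.466 -2.653
v -0.277 -0.289 -2.966
v -1.223 -1.591 -2.074
v -1.506 -1.1 -2.021
v -1.054 -1.205 -1.693
v -0.74 -0.047 -2.742
v -0.287 -0.152 -2.414
v -1.044 -0.312 -1.915
v -1.213 -1.728 -2.626
v -0.76 -1.833 -2.298
v -0.446 -0.675 -3.347
v 0.006 -0.78 -3.019
v -0.456 -1.568 -3.125
v 0.17 -0.945 -2.5
v -0.304 -1.596 -2.055
v -0.293 -1.734 -2.606
v -0 -1.331 -2.882
v -0.012 -0.557 -2.126
v -0.485 -1.208 -1.681
v -0.768 -0.718 -1.627
v -0.475 -0.315 -1.903
v -0.018 -1.109 -1.989
v -1.015 -0.672 -3.359
v -1.488 -1.323 -2.914
v -1.025 -1.565 -3.137
v -0.732 -1.162 -3.413
v -1.196 -0.284 -2.985
v -1.67 -0.935 -2.54
v -1.5 -0.549 -2.158
v -1.207 -0.146 -2.434
v -1.482 -0.771 -3.051
v 0.789 1.001 3.464
v 1.605 0.879 4.644
v 0.615 2.234 3.711
v 1.431 2.113 4.891
v 2.349 1.427 2.429
v 3.165 1.306 3.609
v 2.175 2.661 2.676
v 2.991 2.539 3.856
v -3.587 -3.171 0.887
v -3.268 -3.383 0.35
v -1.553 -3.04 1.235
v -1.873 -2.829 1.773
v -3.295 -3.115 0.299
v -1.58 -2.772 1.184
v -3.372 -2.856 0.349
v -1.657 -2.514 1.234
v -3.487 -2.652 0.492
v -1.772 -2.31 1.377
v -3.619 -2.538 0.704
v -1.904 -2.196 1.589
v -3.746 -2.533 0.947
v -2.031 -2.191 1.832
v -3.845 -2.639 1.18
v -2.13 -2.296 2.066
v -3.9 -2.836 1.363
v -2.185 -2.494 2.248
v -3.9 -3.092 1.463
v -2.186 -2.749 2.348
v -3.847 -3.361 1.464
v -2.132 -3.019 2.349
v -3.749 -3.597 1.365
v -2.034 -3.255 2.25
v -3.623 -3.76 1.183
v -1.908 -3.418 2.069
v -3.49 -3.821 0.951
v -1.775 -3.479 1.836
v -3.375 -3.769 0.707
v -1.66 -3.427 1.592
v -3.296 -3.615 0.495
v -1.581 -3.272 1.38
v 2.82 -1.176 1.277
v 3.464 -1.264 2.05
v 2.125 -0.493 3.255
v 1.48 -0.404 2.483
v 3.557 -0.825 1.872
v 2.218 -0.054 3.077
v 3.481 -0.465 1.557
v 2.142 0.306 2.763
v 3.253 -0.269 1.179
v 1.914 0.502 2.384
v 2.926 -0.28 0.823
v 1.587 0.491 2.029
v 2.575 -0.496 0.571
v 1.236 0.275 1.777
v 2.28 -0.868 0.481
v 0.941 -0.097 1.686
v 2.108 -1.311 0.573
v 0.769 -0.539 1.779
v 2.099 -1.722 0.827
v 0.76 -0.951 2.032
v 2.256 -2.008 1.184
v 0.917 -1.237 2.389
v 2.541 -2.104 1.562
v 1.202 -1.333 2.767
v 2.89 -1.987 1.875
v 1.551 -1.216 3.08
v 3.223 -1.684 2.051
v 1.884 -0.913 3.257
v -2.966 0.613 3.232
v -2.36 1.209 3.221
v -3.088 1.963 3.938
v -3.694 1.367 3.948
v -2.677 1.293 2.811
v -3.405 2.046 3.528
v -3.104 1.117 2.561
v -3.833 1.871 3.278
v -3.478 0.749 2.567
v -4.207 1.502 3.284
v -3.657 0.329 2.827
v -4.386 1.082 3.544
v -3.572 0.017 3.242
v -4.3 0.771 3.959
v -3.255 -0.066 3.652
v -3.983 0.687 4.369
v -2.827 0.109 3.902
v -3.556 0.863 4.619
v -2.453 0.478 3.896
v -3.182 1.231 4.613
v -2.274 0.898 3.636
v -3.003 1.651 4.353
f 1 38 17
f 38 12 41
f 17 41 6
f 38 41 17
f 1 17 13
f 17 6 18
f 13 18 2
f 17 18 13
f 1 13 22
f 13 2 23
f 22 23 8
f 13 23 22
f 1 22 34
f 22 8 37
f 34 37 11
f 22 37 34
f 1 34 38
f 34 11 42
f 38 42 12
f 34 42 38
f 2 18 29
f 18 6 32
f 29 32 10
f 18 32 29
f 6 41 19
f 41 12 40
f 19 40 5
f 41 40 19
f 12 42 39
f 42 11 35
f 39 35 3
f 42 35 39
f 11 37 36
f 37 8 24
f 36 24 7
f 37 24 36
f 8 23 28
f 23 2 25
f 28 25 9
f 23 25 28
f 4 30 16
f 30 10 31
f 16 31 5
f 30 31 16
f 4 16 14
f 16 5 15
f 14 15 3
f 16 15 14
f 4 14 21
f 14 3 20
f 21 20 7
f 14 20 21
f 4 21 26
f 21 7 27
f 26 27 9
f 21 27 26
f 4 26 30
f 26 9 33
f 30 33 10
f 26 33 30
f 5 31 19
f 31 10 32
f 19 32 6
f 31 32 19
f 3 15 39
f 15 5 40
f 39 40 12
f 15 40 39
f 7 20 36
f 20 3 35
f 36 35 11
f 20 35 36
f 9 27 28
f 27 7 24
f 28 24 8
f 27 24 28
f 10 33 29
f 33 9 25
f 29 25 2
f 33 25 29
f 44 46 43
f 47 44 43
f 43 46 45
f 45 47 43
f 44 50 46
f 48 44 47
f 48 50 44
f 46 50 45
f 49 47 45
f 45 50 49
f 49 48 47
f 50 48 49
f 52 51 55
f 52 55 53
f 53 55 56
f 53 56 54
f 55 51 57
f 55 57 56
f 56 57 58
f 56 58 54
f 57 51 59
f 57 59 58
f 58 59 60
f 58 60 54
f 59 51 61
f 59 61 60
f 60 61 62
f 60 62 54
f 61 51 63
f 61 63 62
f 62 63 64
f 62 64 54
f 63 51 65
f 63 65 64
f 64 65 66
f 64 66 54
f 65 51 67
f 65 67 66
f 66 67 68
f 66 68 54
f 67 51 69
f 67 69 68
f 68 69 70
f 68 70 54
f 69 51 71
f 69 71 70
f 70 71 72
f 70 72 54
f 71 51 73
f 71 73 72
f 72 73 74
f 72 74 54
f 73 51 75
f 73 75 74
f 74 75 76
f 74 76 54
f 75 51 77
f 75 77 76
f 76 77 78
f 76 78 54
f 77 51 79
f 77 79 78
f 78 79 80
f 78 80 54
f 79 51 81
f 79 81 80
f 80 81 82
f 80 82 54
f 81 51 52
f 81 52 82
f 82 52 53
f 82 53 54
f 84 83 87
f 84 87 85
f 85 87 88
f 85 88 86
f 87 83 89
f 87 89 88
f 88 89 90
f 88 90 86
f 89 83 91
f 89 91 90
f 90 91 92
f 90 92 86
f 91 83 93
f 91 93 92
f 92 93 94
f 92 94 86
f 93 83 95
f 93 95 94
f 94 95 96
f 94 96 86
f 95 83 97
f 95 97 96
f 96 97 98
f 96 98 86
f 97 83 99
f 97 99 98
f 98 99 100
f 98 100 86
f 99 83 101
f 99 101 100
f 100 101 102
f 100 102 86
f 101 83 103
f 101 103 102
f 102 103 104
f 102 104 86
f 103 83 105
f 103 105 104
f 104 105 106
f 104 106 86
f 105 83 107
f 105 107 106
f 106 107 108
f 106 108 86
f 107 83 109
f 107 109 108
f 108 109 110
f 108 110 86
f 109 83 84
f 109 84 110
f 110 84 85
f 110 85 86
f 112 111 115
f 112 115 113
f 113 115 116
f 113 116 114
f 115 111 117
f 115 117 116
f 116 117 118
f 116 118 114
f 117 111 119
f 117 119 118
f 118 119 120
f 118 120 114
f 119 111 121
f 119 121 120
f 120 121 122
f 120 122 114
f 121 111 123
f 121 123 122
f 122 123 124
f 122 124 114
f 123 111 125
f 123 125 124
f 124 125 126
f 124 126 114
f 125 111 127
f 125 127 126
f 126 127 128
f 126 128 114
f 127 111 129
f 127 129 128
f 128 129 130
f 128 130 114
f 129 111 131
f 129 131 130
f 130 131 132
f 130 132 114
f 131 111 112
f 131 112 132
f 132 112 113
f 132 113 114



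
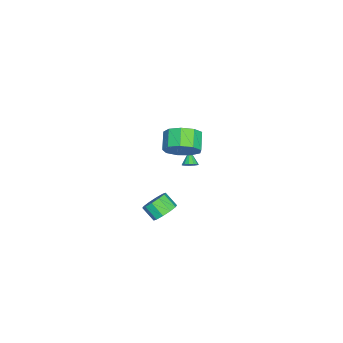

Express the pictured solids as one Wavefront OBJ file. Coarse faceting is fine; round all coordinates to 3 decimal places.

v 0.761 1.722 3.298
v 1.332 1.766 4.237
v 0.289 1.522 4.882
v -0.281 1.478 3.942
v 1.066 2.449 4.066
v 0.023 2.204 4.71
v 0.657 2.791 3.535
v -0.386 2.547 4.179
v 0.298 2.634 2.893
v -0.745 2.389 3.537
v 0.155 2.049 2.44
v -0.888 1.805 3.085
v 0.296 1.312 2.389
v -0.747 1.068 3.034
v 0.655 0.767 2.763
v -0.388 0.522 3.408
v 1.064 0.668 3.387
v 0.021 0.424 4.032
v 1.331 1.063 3.97
v 0.288 0.819 4.614
v -0.579 0.339 -4.066
v 0.221 0.059 -4.009
v -0.101 -0.72 -3.317
v -0.901 -0.439 -3.374
v 0.149 0.421 -3.635
v -0.173 -0.357 -2.943
v -0.201 0.752 -3.426
v -0.523 -0.026 -2.734
v -0.696 0.925 -3.461
v -1.018 0.147 -2.769
v -1.146 0.875 -3.728
v -1.468 0.096 -3.035
v -1.379 0.62 -4.123
v -1.701 -0.159 -3.431
v -1.307 0.257 -4.497
v -1.629 -0.521 -3.805
v -0.957 -0.074 -4.706
v -1.279 -0.852 -4.014
v -0.462 -0.247 -4.671
v -0.784 -1.025 -3.979
v -0.012 -0.196 -4.405
v -0.334 -0.975 -3.712
v -2.481 1.289 -0.991
v -2.15 1.04 -0.712
v -3.219 1.051 -0.329
v -2.15 1.305 -0.617
v -2.255 1.565 -0.64
v -2.432 1.738 -0.775
v -2.625 1.768 -0.979
v -2.772 1.647 -1.186
v -2.826 1.412 -1.332
v -2.771 1.138 -1.369
v -2.624 0.912 -1.287
v -2.432 0.806 -1.11
v -2.255 0.854 -0.896
f 2 1 5
f 2 5 3
f 3 5 6
f 3 6 4
f 5 1 7
f 5 7 6
f 6 7 8
f 6 8 4
f 7 1 9
f 7 9 8
f 8 9 10
f 8 10 4
f 9 1 11
f 9 11 10
f 10 11 12
f 10 12 4
f 11 1 13
f 11 13 12
f 12 13 14
f 12 14 4
f 13 1 15
f 13 15 14
f 14 15 16
f 14 16 4
f 15 1 17
f 15 17 16
f 16 17 18
f 16 18 4
f 17 1 19
f 17 19 18
f 18 19 20
f 18 20 4
f 19 1 2
f 19 2 20
f 20 2 3
f 20 3 4
f 22 21 25
f 22 25 23
f 23 25 26
f 23 26 24
f 25 21 27
f 25 27 26
f 26 27 28
f 26 28 24
f 27 21 29
f 27 29 28
f 28 29 30
f 28 30 24
f 29 21 31
f 29 31 30
f 30 31 32
f 30 32 24
f 31 21 33
f 31 33 32
f 32 33 34
f 32 34 24
f 33 21 35
f 33 35 34
f 34 35 36
f 34 36 24
f 35 21 37
f 35 37 36
f 36 37 38
f 36 38 24
f 37 21 39
f 37 39 38
f 38 39 40
f 38 40 24
f 39 21 41
f 39 41 40
f 40 41 42
f 40 42 24
f 41 21 22
f 41 22 42
f 42 22 23
f 42 23 24
f 44 43 46
f 44 46 45
f 46 43 47
f 46 47 45
f 47 43 48
f 47 48 45
f 48 43 49
f 48 49 45
f 49 43 50
f 49 50 45
f 50 43 51
f 50 51 45
f 51 43 52
f 51 52 45
f 52 43 53
f 52 53 45
f 53 43 54
f 53 54 45
f 54 43 55
f 54 55 45
f 55 43 44
f 55 44 45



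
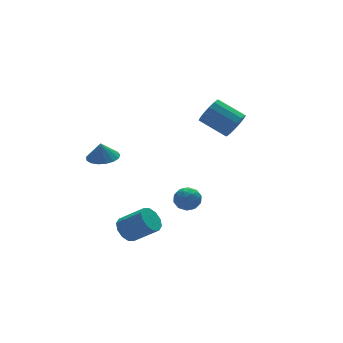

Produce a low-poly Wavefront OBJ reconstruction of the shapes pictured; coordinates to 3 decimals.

v -2.722 0.084 -4.005
v -2.127 -0.045 -4.681
v -1.022 -1.074 -3.511
v -1.618 -0.944 -2.835
v -1.98 0.424 -4.408
v -0.875 -0.604 -3.237
v -2.117 0.763 -3.98
v -1.012 -0.265 -2.81
v -2.485 0.843 -3.563
v -1.38 -0.185 -2.392
v -2.944 0.633 -3.314
v -1.839 -0.395 -2.144
v -3.318 0.214 -3.329
v -2.213 -0.815 -2.159
v -3.465 -0.256 -3.603
v -2.36 -1.284 -2.432
v -3.328 -0.595 -4.03
v -2.223 -1.623 -2.86
v -2.96 -0.675 -4.448
v -1.855 -1.703 -3.277
v -2.501 -0.465 -4.696
v -1.396 -1.493 -3.526
v 4.032 -0.597 3.32
v 4.786 -0.407 3.9
v 3.742 0.987 4.8
v 2.988 0.797 4.22
v 4.847 -0.105 3.504
v 3.804 1.289 4.404
v 4.69 0.065 3.058
v 3.647 1.459 3.958
v 4.357 0.058 2.683
v 3.313 1.452 3.583
v 3.937 -0.125 2.478
v 2.893 1.269 3.378
v 3.542 -0.434 2.499
v 2.498 0.96 3.399
v 3.278 -0.787 2.74
v 2.234 0.607 3.64
v 3.216 -1.089 3.136
v 2.173 0.305 4.036
v 3.373 -1.259 3.582
v 2.33 0.135 4.482
v 3.707 -1.252 3.957
v 2.663 0.142 4.857
v 4.127 -1.069 4.162
v 3.083 0.325 5.062
v 4.522 -0.76 4.141
v 3.478 0.634 5.041
v -1.155 -2.862 -0.071
v -0.55 -2.268 -0.226
v -0.23 -3.872 -0.334
v 0.375 -3.278 -0.489
v 0.077 -3.392 0.312
v -0.494 -2.767 0.475
v -0.286 -3.373 -1.035
v -0.857 -2.748 -0.872
v -0.013 -2.584 -0.822
v 0.212 -2.595 0.011
v -0.992 -3.545 -0.571
v -0.767 -3.556 0.262
v -0.933 -2.476 -0.125
v 0.153 -3.664 -0.435
v -0.021 -3.731 0.036
v 0.334 -3.382 -0.055
v -0.901 -2.769 0.287
v -0.545 -2.42 0.195
v -0.176 -3.081 0.512
v -0.235 -3.72 -0.755
v 0.121 -3.371 -0.847
v -1.114 -2.758 -0.505
v -0.759 -2.409 -0.596
v -0.604 -3.059 -1.072
v -0.262 -2.312 -0.567
v 0.281 -2.907 -0.721
v -0.107 -2.962 -1.042
v -0.443 -2.595 -0.946
v -0.13 -2.319 -0.077
v 0.413 -2.913 -0.232
v 0.239 -2.98 0.239
v -0.097 -2.613 0.334
v 0.186 -2.505 -0.428
v -1.193 -3.227 -0.328
v -0.65 -3.821 -0.483
v -0.683 -3.527 -0.894
v -1.019 -3.16 -0.799
v -1.061 -3.233 0.161
v -0.518 -3.828 0.007
v -0.337 -3.545 0.386
v -0.673 -3.178 0.482
v -0.966 -3.635 -0.132
v -2.448 3.793 0.139
v -1.609 4.369 0.212
v -2.572 3.827 1.301
v -1.969 4.694 0.164
v -2.44 4.813 0.11
v -2.912 4.698 0.063
v -3.278 4.376 0.033
v -3.453 3.921 0.027
v -3.399 3.436 0.047
v -3.126 3.033 0.088
v -2.698 2.804 0.14
v -2.213 2.802 0.192
v -1.781 3.027 0.232
v -1.502 3.427 0.251
v -1.44 3.911 0.243
f 2 1 5
f 2 5 3
f 3 5 6
f 3 6 4
f 5 1 7
f 5 7 6
f 6 7 8
f 6 8 4
f 7 1 9
f 7 9 8
f 8 9 10
f 8 10 4
f 9 1 11
f 9 11 10
f 10 11 12
f 10 12 4
f 11 1 13
f 11 13 12
f 12 13 14
f 12 14 4
f 13 1 15
f 13 15 14
f 14 15 16
f 14 16 4
f 15 1 17
f 15 17 16
f 16 17 18
f 16 18 4
f 17 1 19
f 17 19 18
f 18 19 20
f 18 20 4
f 19 1 21
f 19 21 20
f 20 21 22
f 20 22 4
f 21 1 2
f 21 2 22
f 22 2 3
f 22 3 4
f 24 23 27
f 24 27 25
f 25 27 28
f 25 28 26
f 27 23 29
f 27 29 28
f 28 29 30
f 28 30 26
f 29 23 31
f 29 31 30
f 30 31 32
f 30 32 26
f 31 23 33
f 31 33 32
f 32 33 34
f 32 34 26
f 33 23 35
f 33 35 34
f 34 35 36
f 34 36 26
f 35 23 37
f 35 37 36
f 36 37 38
f 36 38 26
f 37 23 39
f 37 39 38
f 38 39 40
f 38 40 26
f 39 23 41
f 39 41 40
f 40 41 42
f 40 42 26
f 41 23 43
f 41 43 42
f 42 43 44
f 42 44 26
f 43 23 45
f 43 45 44
f 44 45 46
f 44 46 26
f 45 23 47
f 45 47 46
f 46 47 48
f 46 48 26
f 47 23 24
f 47 24 48
f 48 24 25
f 48 25 26
f 49 86 65
f 86 60 89
f 65 89 54
f 86 89 65
f 49 65 61
f 65 54 66
f 61 66 50
f 65 66 61
f 49 61 70
f 61 50 71
f 70 71 56
f 61 71 70
f 49 70 82
f 70 56 85
f 82 85 59
f 70 85 82
f 49 82 86
f 82 59 90
f 86 90 60
f 82 90 86
f 50 66 77
f 66 54 80
f 77 80 58
f 66 80 77
f 54 89 67
f 89 60 88
f 67 88 53
f 89 88 67
f 60 90 87
f 90 59 83
f 87 83 51
f 90 83 87
f 59 85 84
f 85 56 72
f 84 72 55
f 85 72 84
f 56 71 76
f 71 50 73
f 76 73 57
f 71 73 76
f 52 78 64
f 78 58 79
f 64 79 53
f 78 79 64
f 52 64 62
f 64 53 63
f 62 63 51
f 64 63 62
f 52 62 69
f 62 51 68
f 69 68 55
f 62 68 69
f 52 69 74
f 69 55 75
f 74 75 57
f 69 75 74
f 52 74 78
f 74 57 81
f 78 81 58
f 74 81 78
f 53 79 67
f 79 58 80
f 67 80 54
f 79 80 67
f 51 63 87
f 63 53 88
f 87 88 60
f 63 88 87
f 55 68 84
f 68 51 83
f 84 83 59
f 68 83 84
f 57 75 76
f 75 55 72
f 76 72 56
f 75 72 76
f 58 81 77
f 81 57 73
f 77 73 50
f 81 73 77
f 92 91 94
f 92 94 93
f 94 91 95
f 94 95 93
f 95 91 96
f 95 96 93
f 96 91 97
f 96 97 93
f 97 91 98
f 97 98 93
f 98 91 99
f 98 99 93
f 99 91 100
f 99 100 93
f 100 91 101
f 100 101 93
f 101 91 102
f 101 102 93
f 102 91 103
f 102 103 93
f 103 91 104
f 103 104 93
f 104 91 105
f 104 105 93
f 105 91 92
f 105 92 93



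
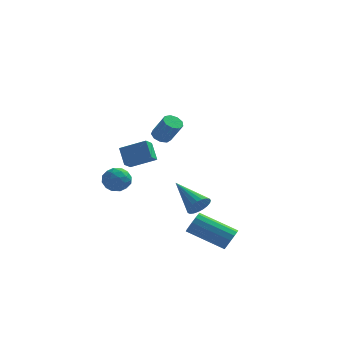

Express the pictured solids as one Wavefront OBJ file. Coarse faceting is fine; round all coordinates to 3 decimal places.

v 2.112 -3.344 -4.434
v 2.404 -3.111 -3.914
v 0.54 -2.842 -2.987
v 0.248 -3.076 -3.506
v 2.347 -2.847 -4.106
v 0.482 -2.578 -3.178
v 2.227 -2.716 -4.386
v 0.362 -2.448 -3.458
v 2.076 -2.754 -4.678
v 0.211 -2.485 -3.751
v 1.935 -2.95 -4.905
v 0.07 -2.681 -3.978
v 1.841 -3.251 -5.006
v -0.024 -2.983 -4.078
v 1.82 -3.578 -4.953
v -0.044 -3.309 -4.026
v 1.878 -3.842 -4.762
v 0.013 -3.573 -3.834
v 1.998 -3.972 -4.482
v 0.133 -3.704 -3.554
v 2.149 -3.935 -4.189
v 0.284 -3.666 -3.262
v 2.29 -3.739 -3.962
v 0.425 -3.47 -3.035
v 2.384 -3.437 -3.862
v 0.519 -3.169 -2.934
v -3.622 -2.613 -0.573
v -3.15 -2.568 -1.163
v -3.51 -3.832 -0.577
v -3.038 -3.787 -1.167
v -2.82 -3.535 -0.488
v -2.889 -2.781 -0.485
v -3.771 -3.619 -1.255
v -3.84 -2.865 -1.252
v -3.242 -3.19 -1.585
v -2.654 -3.138 -1.11
v -4.006 -3.262 -0.63
v -3.418 -3.21 -0.155
v -3.396 -2.483 -0.868
v -3.264 -3.917 -0.872
v -3.136 -3.768 -0.473
v -2.859 -3.742 -0.82
v -3.242 -2.608 -0.469
v -2.965 -2.582 -0.816
v -2.771 -3.15 -0.419
v -3.695 -3.818 -0.924
v -3.418 -3.792 -1.271
v -3.801 -2.658 -0.92
v -3.524 -2.632 -1.267
v -3.889 -3.25 -1.321
v -3.172 -2.822 -1.462
v -3.107 -3.539 -1.465
v -3.538 -3.44 -1.516
v -3.578 -2.997 -1.515
v -2.827 -2.792 -1.184
v -2.761 -3.509 -1.186
v -2.633 -3.36 -0.787
v -2.673 -2.917 -0.785
v -2.881 -3.157 -1.431
v -3.899 -2.891 -0.554
v -3.833 -3.608 -0.556
v -3.987 -3.483 -0.955
v -4.027 -3.04 -0.953
v -3.553 -2.861 -0.275
v -3.488 -3.578 -0.278
v -3.082 -3.403 -0.225
v -3.122 -2.96 -0.224
v -3.779 -3.243 -0.309
v -1.631 -0.454 0.972
v -1.239 -0.098 0.865
v -0.597 -0.47 1.981
v -0.989 -0.826 2.088
v -1.502 0.061 1.069
v -0.861 -0.311 2.186
v -1.825 -0.021 1.228
v -1.184 -0.392 2.344
v -2.058 -0.305 1.267
v -1.416 -0.677 2.383
v -2.09 -0.659 1.168
v -1.449 -1.031 2.284
v -1.908 -0.918 0.977
v -1.266 -1.289 2.093
v -1.596 -0.959 0.784
v -0.954 -1.331 1.9
v -1.3 -0.764 0.679
v -0.659 -1.136 1.795
v -1.159 -0.424 0.711
v -0.518 -0.796 1.827
v -3.8 3.481 -2.942
v -4.002 2.835 -2.515
v -4.176 4.165 -2.084
v -4.377 3.519 -1.657
v -2.423 3.461 -2.323
v -2.624 2.815 -1.896
v -2.798 4.145 -1.465
v -3 3.499 -1.038
v 0.534 -2.959 -2.484
v 0.708 -3.248 -1.906
v -0.734 -1.821 -1.536
v 0.887 -3.036 -1.92
v 1.006 -2.81 -2.032
v 1.043 -2.61 -2.223
v 0.992 -2.47 -2.458
v 0.862 -2.415 -2.698
v 0.675 -2.454 -2.902
v 0.464 -2.58 -3.032
v 0.265 -2.771 -3.069
v 0.113 -2.995 -3.004
v 0.033 -3.213 -2.849
v 0.04 -3.387 -2.632
v 0.133 -3.486 -2.388
v 0.295 -3.495 -2.162
v 0.498 -3.411 -1.991
f 2 1 5
f 2 5 3
f 3 5 6
f 3 6 4
f 5 1 7
f 5 7 6
f 6 7 8
f 6 8 4
f 7 1 9
f 7 9 8
f 8 9 10
f 8 10 4
f 9 1 11
f 9 11 10
f 10 11 12
f 10 12 4
f 11 1 13
f 11 13 12
f 12 13 14
f 12 14 4
f 13 1 15
f 13 15 14
f 14 15 16
f 14 16 4
f 15 1 17
f 15 17 16
f 16 17 18
f 16 18 4
f 17 1 19
f 17 19 18
f 18 19 20
f 18 20 4
f 19 1 21
f 19 21 20
f 20 21 22
f 20 22 4
f 21 1 23
f 21 23 22
f 22 23 24
f 22 24 4
f 23 1 25
f 23 25 24
f 24 25 26
f 24 26 4
f 25 1 2
f 25 2 26
f 26 2 3
f 26 3 4
f 27 64 43
f 64 38 67
f 43 67 32
f 64 67 43
f 27 43 39
f 43 32 44
f 39 44 28
f 43 44 39
f 27 39 48
f 39 28 49
f 48 49 34
f 39 49 48
f 27 48 60
f 48 34 63
f 60 63 37
f 48 63 60
f 27 60 64
f 60 37 68
f 64 68 38
f 60 68 64
f 28 44 55
f 44 32 58
f 55 58 36
f 44 58 55
f 32 67 45
f 67 38 66
f 45 66 31
f 67 66 45
f 38 68 65
f 68 37 61
f 65 61 29
f 68 61 65
f 37 63 62
f 63 34 50
f 62 50 33
f 63 50 62
f 34 49 54
f 49 28 51
f 54 51 35
f 49 51 54
f 30 56 42
f 56 36 57
f 42 57 31
f 56 57 42
f 30 42 40
f 42 31 41
f 40 41 29
f 42 41 40
f 30 40 47
f 40 29 46
f 47 46 33
f 40 46 47
f 30 47 52
f 47 33 53
f 52 53 35
f 47 53 52
f 30 52 56
f 52 35 59
f 56 59 36
f 52 59 56
f 31 57 45
f 57 36 58
f 45 58 32
f 57 58 45
f 29 41 65
f 41 31 66
f 65 66 38
f 41 66 65
f 33 46 62
f 46 29 61
f 62 61 37
f 46 61 62
f 35 53 54
f 53 33 50
f 54 50 34
f 53 50 54
f 36 59 55
f 59 35 51
f 55 51 28
f 59 51 55
f 70 69 73
f 70 73 71
f 71 73 74
f 71 74 72
f 73 69 75
f 73 75 74
f 74 75 76
f 74 76 72
f 75 69 77
f 75 77 76
f 76 77 78
f 76 78 72
f 77 69 79
f 77 79 78
f 78 79 80
f 78 80 72
f 79 69 81
f 79 81 80
f 80 81 82
f 80 82 72
f 81 69 83
f 81 83 82
f 82 83 84
f 82 84 72
f 83 69 85
f 83 85 84
f 84 85 86
f 84 86 72
f 85 69 87
f 85 87 86
f 86 87 88
f 86 88 72
f 87 69 70
f 87 70 88
f 88 70 71
f 88 71 72
f 90 92 89
f 93 90 89
f 89 92 91
f 91 93 89
f 90 96 92
f 94 90 93
f 94 96 90
f 92 96 91
f 95 93 91
f 91 96 95
f 95 94 93
f 96 94 95
f 98 97 100
f 98 100 99
f 100 97 101
f 100 101 99
f 101 97 102
f 101 102 99
f 102 97 103
f 102 103 99
f 103 97 104
f 103 104 99
f 104 97 105
f 104 105 99
f 105 97 106
f 105 106 99
f 106 97 107
f 106 107 99
f 107 97 108
f 107 108 99
f 108 97 109
f 108 109 99
f 109 97 110
f 109 110 99
f 110 97 111
f 110 111 99
f 111 97 112
f 111 112 99
f 112 97 113
f 112 113 99
f 113 97 98
f 113 98 99



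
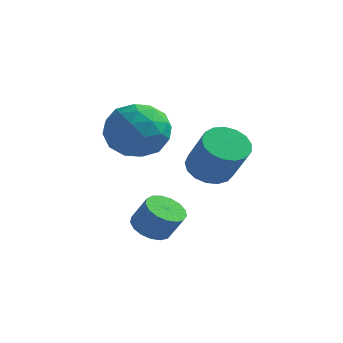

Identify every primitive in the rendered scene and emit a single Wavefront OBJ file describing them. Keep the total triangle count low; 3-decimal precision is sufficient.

v 3.396 1.672 -2.013
v 4.158 1.963 -2.369
v 5.066 1.379 -0.904
v 4.304 1.088 -0.547
v 4.015 2.297 -2.147
v 4.923 1.714 -0.682
v 3.73 2.488 -1.894
v 4.638 1.905 -0.429
v 3.368 2.492 -1.669
v 4.277 1.909 -0.204
v 3.013 2.308 -1.522
v 3.922 1.725 -0.057
v 2.746 1.979 -1.487
v 3.654 1.395 -0.022
v 2.627 1.578 -1.573
v 3.536 0.995 -0.108
v 2.685 1.2 -1.76
v 3.593 0.616 -0.295
v 2.905 0.929 -2.004
v 3.814 0.346 -0.539
v 3.238 0.829 -2.25
v 4.146 0.245 -0.785
v 3.607 0.921 -2.442
v 4.515 0.338 -0.977
v 3.927 1.186 -2.536
v 4.836 0.602 -1.07
v 4.126 1.562 -2.509
v 5.035 0.978 -1.044
v 0.966 0.608 0.867
v 2.173 0.733 0.607
v 0.747 -0.593 -0.727
v 1.954 -0.468 -0.987
v 1.598 -1.099 0.021
v 1.734 -0.356 1.006
v 1.186 0.496 -1.126
v 1.322 1.239 -0.141
v 2.309 0.664 -0.625
v 2.564 -0.322 0.084
v 0.356 0.462 -0.204
v 0.611 -0.524 0.505
v 1.589 0.776 0.877
v 1.331 -0.636 -0.997
v 1.122 -1.007 -0.404
v 1.832 -0.934 -0.557
v 1.33 0.136 1.111
v 2.04 0.209 0.958
v 1.702 -0.868 0.614
v 0.88 -0.069 -1.078
v 1.59 0.004 -1.231
v 1.088 1.074 0.437
v 1.798 1.147 0.284
v 1.218 1.008 -0.734
v 2.378 0.809 0
v 2.249 0.103 -0.936
v 1.798 0.67 -1.018
v 1.878 1.106 -0.439
v 2.528 0.229 0.417
v 2.399 -0.477 -0.52
v 2.19 -0.848 0.072
v 2.269 -0.411 0.651
v 2.608 0.189 -0.307
v 0.521 0.617 0.4
v 0.392 -0.089 -0.537
v 0.651 0.551 -0.771
v 0.73 0.988 -0.192
v 0.671 0.037 0.816
v 0.542 -0.669 -0.12
v 1.042 -0.966 0.319
v 1.122 -0.53 0.898
v 0.312 -0.049 0.187
v 2.322 -0.665 -4.132
v 2.979 -0.71 -4.531
v 3.575 -0.74 -3.548
v 2.918 -0.695 -3.148
v 2.927 -0.347 -4.488
v 3.522 -0.378 -3.505
v 2.736 -0.058 -4.363
v 3.331 -0.088 -3.38
v 2.45 0.093 -4.186
v 3.045 0.062 -3.202
v 2.135 0.069 -3.996
v 2.73 0.039 -3.012
v 1.863 -0.122 -3.837
v 2.458 -0.152 -2.853
v 1.696 -0.438 -3.746
v 2.292 -0.468 -2.762
v 1.673 -0.805 -3.743
v 2.268 -0.836 -2.759
v 1.798 -1.141 -3.829
v 2.394 -1.171 -2.846
v 2.044 -1.368 -3.985
v 2.639 -1.398 -3.001
v 2.353 -1.433 -4.174
v 2.949 -1.463 -3.191
v 2.655 -1.323 -4.354
v 3.251 -1.353 -3.37
v 2.881 -1.062 -4.482
v 3.477 -1.092 -3.499
f 2 1 5
f 2 5 3
f 3 5 6
f 3 6 4
f 5 1 7
f 5 7 6
f 6 7 8
f 6 8 4
f 7 1 9
f 7 9 8
f 8 9 10
f 8 10 4
f 9 1 11
f 9 11 10
f 10 11 12
f 10 12 4
f 11 1 13
f 11 13 12
f 12 13 14
f 12 14 4
f 13 1 15
f 13 15 14
f 14 15 16
f 14 16 4
f 15 1 17
f 15 17 16
f 16 17 18
f 16 18 4
f 17 1 19
f 17 19 18
f 18 19 20
f 18 20 4
f 19 1 21
f 19 21 20
f 20 21 22
f 20 22 4
f 21 1 23
f 21 23 22
f 22 23 24
f 22 24 4
f 23 1 25
f 23 25 24
f 24 25 26
f 24 26 4
f 25 1 27
f 25 27 26
f 26 27 28
f 26 28 4
f 27 1 2
f 27 2 28
f 28 2 3
f 28 3 4
f 29 66 45
f 66 40 69
f 45 69 34
f 66 69 45
f 29 45 41
f 45 34 46
f 41 46 30
f 45 46 41
f 29 41 50
f 41 30 51
f 50 51 36
f 41 51 50
f 29 50 62
f 50 36 65
f 62 65 39
f 50 65 62
f 29 62 66
f 62 39 70
f 66 70 40
f 62 70 66
f 30 46 57
f 46 34 60
f 57 60 38
f 46 60 57
f 34 69 47
f 69 40 68
f 47 68 33
f 69 68 47
f 40 70 67
f 70 39 63
f 67 63 31
f 70 63 67
f 39 65 64
f 65 36 52
f 64 52 35
f 65 52 64
f 36 51 56
f 51 30 53
f 56 53 37
f 51 53 56
f 32 58 44
f 58 38 59
f 44 59 33
f 58 59 44
f 32 44 42
f 44 33 43
f 42 43 31
f 44 43 42
f 32 42 49
f 42 31 48
f 49 48 35
f 42 48 49
f 32 49 54
f 49 35 55
f 54 55 37
f 49 55 54
f 32 54 58
f 54 37 61
f 58 61 38
f 54 61 58
f 33 59 47
f 59 38 60
f 47 60 34
f 59 60 47
f 31 43 67
f 43 33 68
f 67 68 40
f 43 68 67
f 35 48 64
f 48 31 63
f 64 63 39
f 48 63 64
f 37 55 56
f 55 35 52
f 56 52 36
f 55 52 56
f 38 61 57
f 61 37 53
f 57 53 30
f 61 53 57
f 72 71 75
f 72 75 73
f 73 75 76
f 73 76 74
f 75 71 77
f 75 77 76
f 76 77 78
f 76 78 74
f 77 71 79
f 77 79 78
f 78 79 80
f 78 80 74
f 79 71 81
f 79 81 80
f 80 81 82
f 80 82 74
f 81 71 83
f 81 83 82
f 82 83 84
f 82 84 74
f 83 71 85
f 83 85 84
f 84 85 86
f 84 86 74
f 85 71 87
f 85 87 86
f 86 87 88
f 86 88 74
f 87 71 89
f 87 89 88
f 88 89 90
f 88 90 74
f 89 71 91
f 89 91 90
f 90 91 92
f 90 92 74
f 91 71 93
f 91 93 92
f 92 93 94
f 92 94 74
f 93 71 95
f 93 95 94
f 94 95 96
f 94 96 74
f 95 71 97
f 95 97 96
f 96 97 98
f 96 98 74
f 97 71 72
f 97 72 98
f 98 72 73
f 98 73 74



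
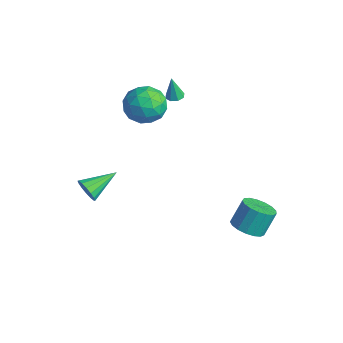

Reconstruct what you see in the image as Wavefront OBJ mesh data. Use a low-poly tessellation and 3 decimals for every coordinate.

v -2.032 -4.507 -3.199
v -1.654 -4.708 -2.558
v -2.068 -2.673 -2.601
v -1.369 -4.617 -2.822
v -1.262 -4.496 -3.186
v -1.361 -4.379 -3.554
v -1.64 -4.295 -3.826
v -2.023 -4.269 -3.931
v -2.409 -4.307 -3.839
v -2.694 -4.398 -3.575
v -2.802 -4.519 -3.211
v -2.703 -4.636 -2.843
v -2.424 -4.719 -2.571
v -2.04 -4.746 -2.466
v 3.827 1.544 -4.603
v 4.77 1.72 -4.642
v 4.676 2.512 -3.337
v 3.733 2.336 -3.297
v 4.582 2.073 -4.87
v 4.489 2.865 -3.564
v 4.222 2.304 -5.036
v 4.128 3.096 -3.73
v 3.771 2.362 -5.103
v 3.677 3.154 -3.797
v 3.333 2.231 -5.055
v 3.239 3.024 -3.75
v 3.008 1.944 -4.904
v 2.914 2.736 -3.599
v 2.871 1.565 -4.684
v 2.777 2.357 -3.378
v 2.952 1.181 -4.445
v 2.859 1.973 -3.14
v 3.235 0.88 -4.243
v 3.141 1.672 -2.937
v 3.652 0.731 -4.122
v 3.559 1.523 -2.817
v 4.11 0.769 -4.112
v 4.016 1.561 -2.807
v 4.503 0.984 -4.215
v 4.409 1.776 -2.909
v 4.741 1.327 -4.406
v 4.647 2.119 -3.1
v -2.158 0.027 1.641
v -1.067 -0.543 1.652
v -2.913 -1.397 2.808
v -1.822 -1.967 2.819
v -1.96 -0.889 3.397
v -1.493 -0.009 2.675
v -2.487 -1.931 1.785
v -2.02 -1.051 1.063
v -1.271 -1.752 1.741
v -0.945 -1.108 2.737
v -3.035 -0.832 1.723
v -2.709 -0.188 2.719
v -1.546 -0.133 1.544
v -2.434 -1.807 2.916
v -2.515 -1.174 3.256
v -1.874 -1.508 3.262
v -1.796 0.181 2.145
v -1.155 -0.154 2.152
v -1.68 -0.357 3.177
v -2.825 -1.786 2.308
v -2.184 -2.121 2.315
v -2.106 -0.432 1.198
v -1.465 -0.766 1.204
v -2.3 -1.583 1.283
v -1.025 -1.179 1.603
v -1.469 -2.016 2.289
v -1.859 -1.995 1.681
v -1.585 -1.478 1.257
v -0.833 -0.8 2.188
v -1.277 -1.637 2.875
v -1.358 -1.004 3.214
v -1.083 -0.486 2.79
v -0.953 -1.511 2.241
v -2.703 -0.303 1.585
v -3.147 -1.14 2.272
v -2.897 -1.454 1.67
v -2.622 -0.936 1.246
v -2.511 0.076 2.171
v -2.955 -0.761 2.857
v -2.395 -0.462 3.203
v -2.121 0.055 2.779
v -3.027 -0.429 2.219
v -2.8 1.338 1.306
v -2.36 1.608 1.37
v -2.92 1.202 2.714
v -2.682 1.842 1.365
v -3.074 1.78 1.325
v -3.305 1.46 1.275
v -3.24 1.069 1.242
v -2.917 0.835 1.247
v -2.526 0.897 1.286
v -2.295 1.217 1.337
f 2 1 4
f 2 4 3
f 4 1 5
f 4 5 3
f 5 1 6
f 5 6 3
f 6 1 7
f 6 7 3
f 7 1 8
f 7 8 3
f 8 1 9
f 8 9 3
f 9 1 10
f 9 10 3
f 10 1 11
f 10 11 3
f 11 1 12
f 11 12 3
f 12 1 13
f 12 13 3
f 13 1 14
f 13 14 3
f 14 1 2
f 14 2 3
f 16 15 19
f 16 19 17
f 17 19 20
f 17 20 18
f 19 15 21
f 19 21 20
f 20 21 22
f 20 22 18
f 21 15 23
f 21 23 22
f 22 23 24
f 22 24 18
f 23 15 25
f 23 25 24
f 24 25 26
f 24 26 18
f 25 15 27
f 25 27 26
f 26 27 28
f 26 28 18
f 27 15 29
f 27 29 28
f 28 29 30
f 28 30 18
f 29 15 31
f 29 31 30
f 30 31 32
f 30 32 18
f 31 15 33
f 31 33 32
f 32 33 34
f 32 34 18
f 33 15 35
f 33 35 34
f 34 35 36
f 34 36 18
f 35 15 37
f 35 37 36
f 36 37 38
f 36 38 18
f 37 15 39
f 37 39 38
f 38 39 40
f 38 40 18
f 39 15 41
f 39 41 40
f 40 41 42
f 40 42 18
f 41 15 16
f 41 16 42
f 42 16 17
f 42 17 18
f 43 80 59
f 80 54 83
f 59 83 48
f 80 83 59
f 43 59 55
f 59 48 60
f 55 60 44
f 59 60 55
f 43 55 64
f 55 44 65
f 64 65 50
f 55 65 64
f 43 64 76
f 64 50 79
f 76 79 53
f 64 79 76
f 43 76 80
f 76 53 84
f 80 84 54
f 76 84 80
f 44 60 71
f 60 48 74
f 71 74 52
f 60 74 71
f 48 83 61
f 83 54 82
f 61 82 47
f 83 82 61
f 54 84 81
f 84 53 77
f 81 77 45
f 84 77 81
f 53 79 78
f 79 50 66
f 78 66 49
f 79 66 78
f 50 65 70
f 65 44 67
f 70 67 51
f 65 67 70
f 46 72 58
f 72 52 73
f 58 73 47
f 72 73 58
f 46 58 56
f 58 47 57
f 56 57 45
f 58 57 56
f 46 56 63
f 56 45 62
f 63 62 49
f 56 62 63
f 46 63 68
f 63 49 69
f 68 69 51
f 63 69 68
f 46 68 72
f 68 51 75
f 72 75 52
f 68 75 72
f 47 73 61
f 73 52 74
f 61 74 48
f 73 74 61
f 45 57 81
f 57 47 82
f 81 82 54
f 57 82 81
f 49 62 78
f 62 45 77
f 78 77 53
f 62 77 78
f 51 69 70
f 69 49 66
f 70 66 50
f 69 66 70
f 52 75 71
f 75 51 67
f 71 67 44
f 75 67 71
f 86 85 88
f 86 88 87
f 88 85 89
f 88 89 87
f 89 85 90
f 89 90 87
f 90 85 91
f 90 91 87
f 91 85 92
f 91 92 87
f 92 85 93
f 92 93 87
f 93 85 94
f 93 94 87
f 94 85 86
f 94 86 87



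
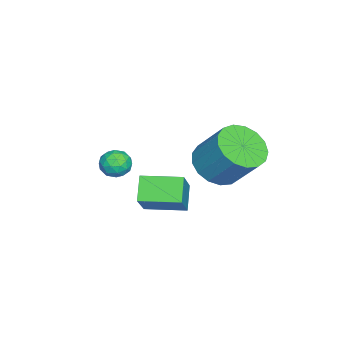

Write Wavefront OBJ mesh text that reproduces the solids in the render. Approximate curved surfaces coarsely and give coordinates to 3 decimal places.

v -0.562 1.839 -1.468
v -0.083 2.521 -2.123
v 0.342 3.583 -0.707
v -0.138 2.901 -0.052
v -0.562 2.687 -2.104
v -0.137 3.749 -0.688
v -1.041 2.659 -1.939
v -0.616 3.721 -0.523
v -1.41 2.443 -1.667
v -0.986 3.505 -0.25
v -1.586 2.089 -1.348
v -1.161 3.151 0.068
v -1.526 1.678 -1.058
v -1.101 2.739 0.358
v -1.246 1.303 -0.861
v -0.821 2.365 0.555
v -0.81 1.051 -0.803
v -0.385 2.113 0.613
v -0.316 0.98 -0.898
v 0.109 2.042 0.518
v 0.121 1.106 -1.123
v 0.546 2.167 0.293
v 0.401 1.399 -1.427
v 0.826 2.461 -0.011
v 0.461 1.794 -1.741
v 0.886 2.855 -0.325
v 0.286 2.199 -1.992
v 0.711 3.26 -0.576
v 2.652 0.061 -2.069
v 1.857 -0.088 -1.323
v 2.432 1.583 -1.999
v 1.638 1.435 -1.253
v 3.762 0.165 -0.867
v 2.968 0.017 -0.121
v 3.543 1.688 -0.797
v 2.748 1.539 -0.051
v 0.852 -0.999 -1.451
v 1.248 -1.235 -0.99
v 0.312 -1.905 -1.45
v 0.708 -2.141 -0.989
v 0.292 -1.658 -0.847
v 0.626 -1.099 -0.848
v 0.934 -2.041 -1.592
v 1.268 -1.482 -1.593
v 1.298 -1.879 -1.077
v 0.902 -1.642 -0.616
v 0.658 -1.498 -1.824
v 0.262 -1.261 -1.363
v 1.098 -1.037 -1.22
v 0.462 -2.103 -1.22
v 0.218 -1.819 -1.136
v 0.451 -1.957 -0.865
v 0.732 -0.957 -1.137
v 0.965 -1.096 -0.866
v 0.403 -1.345 -0.782
v 0.595 -2.044 -1.574
v 0.828 -2.183 -1.303
v 1.109 -1.183 -1.575
v 1.342 -1.321 -1.304
v 1.157 -1.795 -1.658
v 1.36 -1.554 -1
v 1.042 -2.087 -1
v 1.175 -2.029 -1.354
v 1.371 -1.7 -1.355
v 1.127 -1.415 -0.73
v 0.809 -1.948 -0.729
v 0.565 -1.664 -0.646
v 0.761 -1.335 -0.646
v 1.156 -1.794 -0.781
v 0.751 -1.192 -1.711
v 0.433 -1.725 -1.71
v 0.799 -1.805 -1.794
v 0.995 -1.476 -1.794
v 0.518 -1.053 -1.44
v 0.2 -1.586 -1.44
v 0.189 -1.44 -1.085
v 0.385 -1.111 -1.086
v 0.404 -1.346 -1.659
f 2 1 5
f 2 5 3
f 3 5 6
f 3 6 4
f 5 1 7
f 5 7 6
f 6 7 8
f 6 8 4
f 7 1 9
f 7 9 8
f 8 9 10
f 8 10 4
f 9 1 11
f 9 11 10
f 10 11 12
f 10 12 4
f 11 1 13
f 11 13 12
f 12 13 14
f 12 14 4
f 13 1 15
f 13 15 14
f 14 15 16
f 14 16 4
f 15 1 17
f 15 17 16
f 16 17 18
f 16 18 4
f 17 1 19
f 17 19 18
f 18 19 20
f 18 20 4
f 19 1 21
f 19 21 20
f 20 21 22
f 20 22 4
f 21 1 23
f 21 23 22
f 22 23 24
f 22 24 4
f 23 1 25
f 23 25 24
f 24 25 26
f 24 26 4
f 25 1 27
f 25 27 26
f 26 27 28
f 26 28 4
f 27 1 2
f 27 2 28
f 28 2 3
f 28 3 4
f 30 32 29
f 33 30 29
f 29 32 31
f 31 33 29
f 30 36 32
f 34 30 33
f 34 36 30
f 32 36 31
f 35 33 31
f 31 36 35
f 35 34 33
f 36 34 35
f 37 74 53
f 74 48 77
f 53 77 42
f 74 77 53
f 37 53 49
f 53 42 54
f 49 54 38
f 53 54 49
f 37 49 58
f 49 38 59
f 58 59 44
f 49 59 58
f 37 58 70
f 58 44 73
f 70 73 47
f 58 73 70
f 37 70 74
f 70 47 78
f 74 78 48
f 70 78 74
f 38 54 65
f 54 42 68
f 65 68 46
f 54 68 65
f 42 77 55
f 77 48 76
f 55 76 41
f 77 76 55
f 48 78 75
f 78 47 71
f 75 71 39
f 78 71 75
f 47 73 72
f 73 44 60
f 72 60 43
f 73 60 72
f 44 59 64
f 59 38 61
f 64 61 45
f 59 61 64
f 40 66 52
f 66 46 67
f 52 67 41
f 66 67 52
f 40 52 50
f 52 41 51
f 50 51 39
f 52 51 50
f 40 50 57
f 50 39 56
f 57 56 43
f 50 56 57
f 40 57 62
f 57 43 63
f 62 63 45
f 57 63 62
f 40 62 66
f 62 45 69
f 66 69 46
f 62 69 66
f 41 67 55
f 67 46 68
f 55 68 42
f 67 68 55
f 39 51 75
f 51 41 76
f 75 76 48
f 51 76 75
f 43 56 72
f 56 39 71
f 72 71 47
f 56 71 72
f 45 63 64
f 63 43 60
f 64 60 44
f 63 60 64
f 46 69 65
f 69 45 61
f 65 61 38
f 69 61 65

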